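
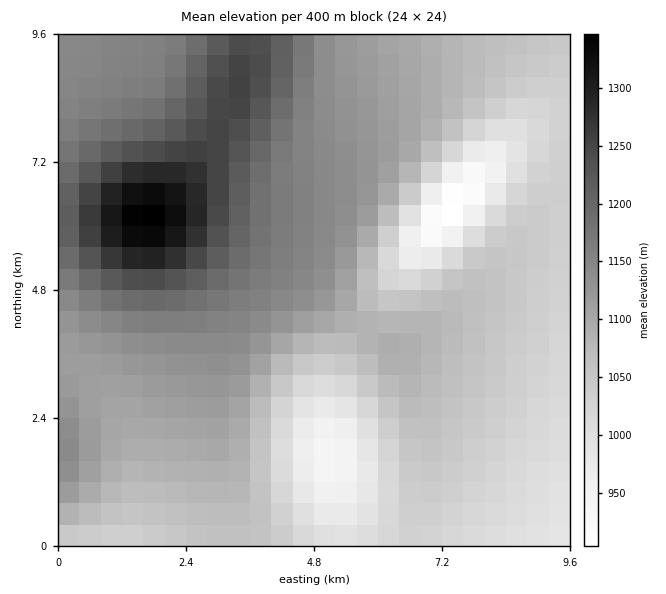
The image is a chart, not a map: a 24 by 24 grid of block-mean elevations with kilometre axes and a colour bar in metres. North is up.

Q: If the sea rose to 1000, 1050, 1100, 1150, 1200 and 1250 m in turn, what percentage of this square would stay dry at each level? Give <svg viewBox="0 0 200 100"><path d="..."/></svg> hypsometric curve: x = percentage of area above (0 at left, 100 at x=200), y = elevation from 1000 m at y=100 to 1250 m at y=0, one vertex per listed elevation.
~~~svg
<svg viewBox="0 0 200 100"><path d="M181 100l-46-20-43-20-38-20-26-20-16-20"/></svg>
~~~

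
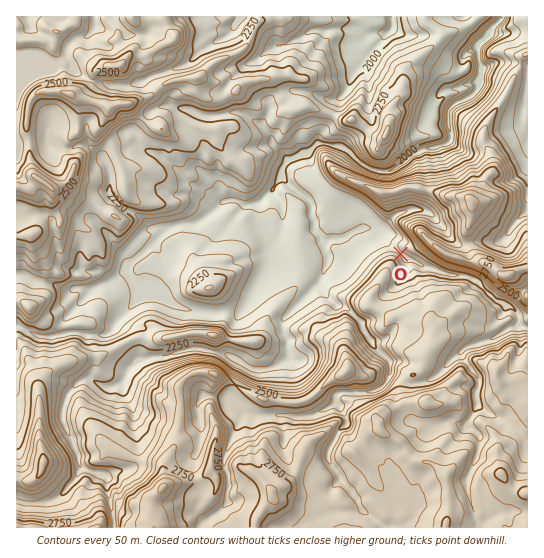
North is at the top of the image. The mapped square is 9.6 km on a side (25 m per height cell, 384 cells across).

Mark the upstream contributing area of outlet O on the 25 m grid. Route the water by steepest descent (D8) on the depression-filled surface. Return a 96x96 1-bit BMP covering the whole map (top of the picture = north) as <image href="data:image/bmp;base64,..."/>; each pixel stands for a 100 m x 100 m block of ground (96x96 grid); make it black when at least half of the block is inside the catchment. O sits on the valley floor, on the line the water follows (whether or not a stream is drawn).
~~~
<image width="96" height="96" href="data:image/bmp;base64,Qk2+BAAAAAAAAD4AAAAoAAAAYAAAAGAAAAABAAEAAAAAAIAEAAATCwAAEwsAAAIAAAAAAAAA////AAAAAAAAAAAAAAAAAAAA//8AAAAAAAAAAAAAf/8AAAAAAAAAAAAAf/8AAAAAAAAAAAAAf/8AAAAAAAAAAAAAf/8AAAAAAAAAAAAAf/8AAAAAAAAAAAAAf/8AAAAAAAAAAAAAf/gAAAAAAAAAAAAAf/AAAAAAAAAAAAAAf+AAAAAAAAAAAAAA/+AAAAAAAAAAAAAB/8AAAAAAAAAAAAAf/8AAAAAAAAAAAAA//8AAAAAAAAAAAAB//8AAAAAAAAAAAAB///AAAAAAAAAAAAH///gAAAAAAAAAAAf///4AAAAAAAAAAA////8AAAAAAAAAAA////8AAAAAAAAAAA////8AAAAAAAAAAAf///8AAAAAAAAAAAH///8AAAAAAAAAAAB///wAAAAAAAAAAAD///gAAAAAAAAAAAD//+AAAAAAAAAAAAD//+AAAAAAAAAAAAB///gAAAAAAAAAAAA///4AAAAAAAAAAAAP//4AAAAAAAAAAAAP//4AAAAAAAAAAAAP//8AAAAAAAAAAAAH//8AAAAAAAAAAAAD//8AAAAAAAAAAAAD//8AAAAAAAAAAAAD//8AAAAAAAAAAAAD//8AAAAAAAAAAAAD//8AAAAAAAAAAAAD//8AAAAAAAAAAAIH//8AAAAAAAAAAAf///8AAAAAAAAAAB////8AAAAAAAAAAD////8AAAAAAAAAAD////8AAAAAAAAAAB////4AAAAAAAAAAA////4AAAAAAAAAAA////wAAAAAAAAAAAf//+AAAAAAAAAAAAP//8AAAAAAAAAAAAP//wAAAAAAAAAAAAH/4AAAAAAAAAAAAAD/gAAAAAAAAAAAAAB+AAAAAAAAAAAAAAAMAAAAAAAAAAAAAAAAAAAAAAAAAAAAAAAAAAAAAAAAAAAAAAAAAAAAAAAAAAAAAAAAAAAAAAAAAAAAAAAAAAAAAAAAAAAAAAAAAAAAAAAAAAAAAAAAAAAAAAAAAAAAAAAAAAAAAAAAAAAAAAAAAAAAAAAAAAAAAAAAAAAAAAAAAAAAAAAAAAAAAAAAAAAAAAAAAAAAAAAAAAAAAAAAAAAAAAAAAAAAAAAAAAAAAAAAAAAAAAAAAAAAAAAAAAAAAAAAAAAAAAAAAAAAAAAAAAAAAAAAAAAAAAAAAAAAAAAAAAAAAAAAAAAAAAAAAAAAAAAAAAAAAAAAAAAAAAAAAAAAAAAAAAAAAAAAAAAAAAAAAAAAAAAAAAAAAAAAAAAAAAAAAAAAAAAAAAAAAAAAAAAAAAAAAAAAAAAAAAAAAAAAAAAAAAAAAAAAAAAAAAAAAAAAAAAAAAAAAAAAAAAAAAAAAAAAAAAAAAAAAAAAAAAAAAAAAAAAAAAAAAAAAAAAAAAAAAAAAAAAAAAAAAAAAAAAAAAAAAAAAAAAAAAAAAAAAAAAAAAAAAAAAAAAAAAAAAAAAAAAAAAAAAAAAAAAAAAAAAAAAAAAAAAAAAAAAAAAAAAAAAAAAAAAAAAAAAAAAAAAAAAAAAAAAAAAAAAAAAAAAAAAAAAAAAAAAAA="/>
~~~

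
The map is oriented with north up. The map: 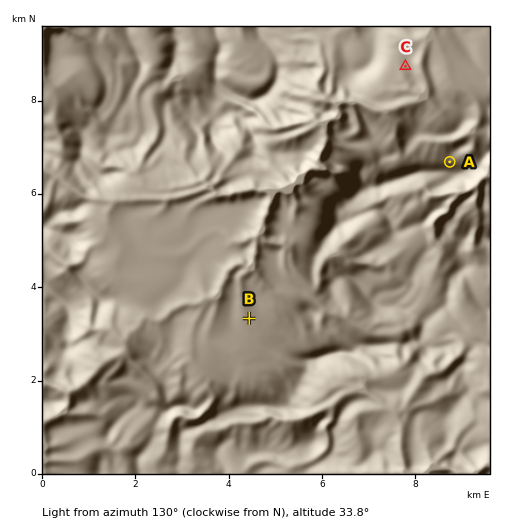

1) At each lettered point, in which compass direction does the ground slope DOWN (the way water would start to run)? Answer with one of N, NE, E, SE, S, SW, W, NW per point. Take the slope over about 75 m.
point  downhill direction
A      N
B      W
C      SW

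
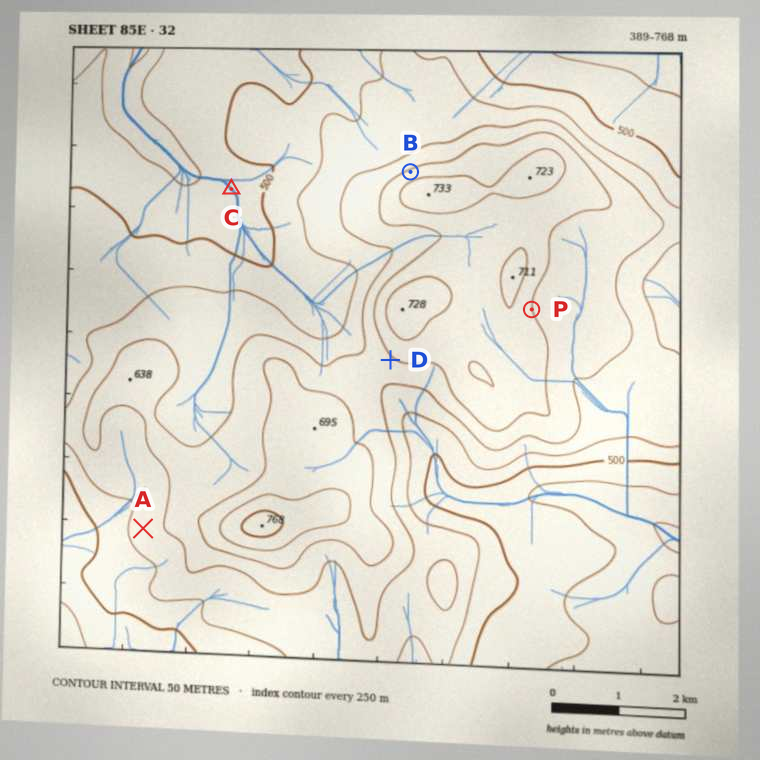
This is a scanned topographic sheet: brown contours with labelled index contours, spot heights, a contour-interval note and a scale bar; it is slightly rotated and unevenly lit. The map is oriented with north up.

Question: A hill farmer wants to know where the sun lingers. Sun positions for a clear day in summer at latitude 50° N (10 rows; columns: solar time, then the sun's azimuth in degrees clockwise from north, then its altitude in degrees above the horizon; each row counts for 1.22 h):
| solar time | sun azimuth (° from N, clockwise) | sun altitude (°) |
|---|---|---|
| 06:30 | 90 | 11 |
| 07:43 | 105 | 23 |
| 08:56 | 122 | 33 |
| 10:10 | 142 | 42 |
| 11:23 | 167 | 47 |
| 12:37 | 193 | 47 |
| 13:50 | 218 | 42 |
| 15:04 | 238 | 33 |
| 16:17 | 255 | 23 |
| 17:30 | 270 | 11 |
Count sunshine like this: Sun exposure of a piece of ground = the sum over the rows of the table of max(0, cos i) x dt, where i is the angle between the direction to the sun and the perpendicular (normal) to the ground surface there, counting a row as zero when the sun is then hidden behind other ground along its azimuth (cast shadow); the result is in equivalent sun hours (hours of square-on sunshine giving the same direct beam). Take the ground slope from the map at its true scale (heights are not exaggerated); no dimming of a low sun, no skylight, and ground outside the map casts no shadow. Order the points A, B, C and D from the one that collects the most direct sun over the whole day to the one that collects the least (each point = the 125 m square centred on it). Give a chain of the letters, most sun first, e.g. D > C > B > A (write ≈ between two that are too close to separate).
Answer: D > C ≈ A > B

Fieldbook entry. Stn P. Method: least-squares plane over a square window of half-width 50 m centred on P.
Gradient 11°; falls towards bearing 80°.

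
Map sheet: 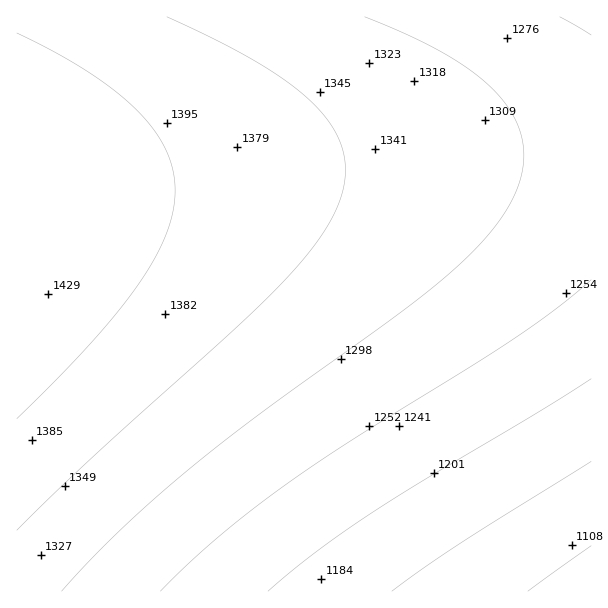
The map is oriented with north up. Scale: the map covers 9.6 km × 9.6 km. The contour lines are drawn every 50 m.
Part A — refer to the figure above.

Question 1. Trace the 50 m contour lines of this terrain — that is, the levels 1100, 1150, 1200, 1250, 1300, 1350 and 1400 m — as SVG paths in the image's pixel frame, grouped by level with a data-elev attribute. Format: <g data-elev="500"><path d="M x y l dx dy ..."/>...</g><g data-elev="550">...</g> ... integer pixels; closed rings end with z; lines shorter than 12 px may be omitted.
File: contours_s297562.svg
<g data-elev="1100"><path d="M528 591l63-45"/></g><g data-elev="1150"><path d="M392 591l68-48 131-82"/></g><g data-elev="1200"><path d="M268 591l47-39 56-39 220-134"/></g><g data-elev="1250"><path d="M160 591l55-51 66-52 70-48 164-102 42-30 34-28"/><path d="M591 35l-31-18"/></g><g data-elev="1300"><path d="M62 591l28-31 32-31 72-64 72-56 137-98 45-36 38-38 14-18 11-18 11-27 2-25-6-24-15-24-22-23-30-21-37-19-49-21"/></g><g data-elev="1350"><path d="M17 530l69-67 146-131 48-47 23-25 18-24 13-21 8-21 3-24-3-23-10-21-17-21-25-21-31-21-41-22-51-24"/></g><g data-elev="1400"><path d="M17 419l73-75 27-32 22-28 16-26 11-24 7-22 2-21-2-21-8-21-12-20-17-19-22-20-28-19-33-20-36-18"/></g>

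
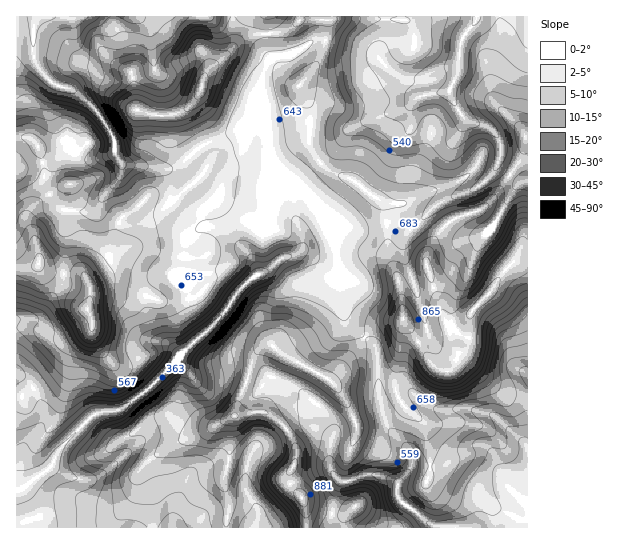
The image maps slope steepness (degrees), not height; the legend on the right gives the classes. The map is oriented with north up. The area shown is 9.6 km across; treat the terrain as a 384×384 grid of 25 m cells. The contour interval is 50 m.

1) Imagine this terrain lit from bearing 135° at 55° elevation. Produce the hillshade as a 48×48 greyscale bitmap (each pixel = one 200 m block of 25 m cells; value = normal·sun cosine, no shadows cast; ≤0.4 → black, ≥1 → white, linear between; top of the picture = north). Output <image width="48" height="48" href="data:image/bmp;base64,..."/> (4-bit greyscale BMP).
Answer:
<image width="48" height="48" href="data:image/bmp;base64,Qk32BAAAAAAAAHYAAAAoAAAAMAAAADAAAAABAAQAAAAAAIAEAAATCwAAEwsAABAAAAAAAAAAAAAAABEREQAiIiIAMzMzAERERABVVVUAZmZmAHd3dwCIiIgAmZmZAKqqqgC7u7sAzMzMAN3d3QDu7u4A////AKqqmZmby7zKqprdupZ9277uyYvt3cu7upqqmZmau8zLqprMuYaN25zuyZu93dy7u5mZmZiJq8zLu6vMuGat2masu6m93cu7uqmIiId4q8zLqqzchnmquWNIvIjN3cy7uruYiZhmm8zMqZzbZGu6q8qJ3Yas3ty7u7y5iaumaczMupvccijczM7t3sibze3MzLzbdnrLdpvMy6rclSS9263u3uuszN3czLvdlDWcuIm8zMzduFWc25ztzNu8zM3czcvO2DJHq5iaq83u2oiby4rdzMvN3d3czdy87YMRJ6mZh5zv67q7y5rNy7vMzMzM3MzL3tpjAFiZdUa93Mu7u6vMu7u8u8zMzcy7zv7dgAOIdTJqqru7u7zMurvN3d3Mzbu6ve3O/BA3ZlNaqru7qs3cu7vM3u7czJqpvNzN/+MFdmZay7u7q83cq7qb3v/su5mZvMu97/5CVnh5zLu7qrzcq6iK3v/tzKmZvMzMzf/VI2iIvLu6mJvMmqeJrO/t3aqZqr3sy87sMBWHm7u6mHm7iamJms7u3amZh67+3M3uwgBXeau7uYiriLuZms3u3ZmZdZ7u3d3e/SAFZ4qqqpiZeMypqs3v7amXZ63e3d3d/+EBZmiZqqmHVrupmc7/7runV6zd3Mzc3/wAN2eJqqmGNJqYl43v/7u6dpzdzLu7vf+QBXiZqqqXRYqYljje77vMl4vNzLqrq9/3AmiaqqqYZ5qaqTKd7rvMqJq8zMu7ur7+lDaKqqqoaJmrqmBK3ZrMmIq7zMy7u7ze63VoqqqpeIerq5EXvHiqh3qrzMzLqrzN3tqHmqqZmHWLuqQCimiph4maq8y7qrzMve3JmqqYmoRqy7gQSHiqmIiaqru7urvLu8zKqqqZm6dZzdxwFYiaqZiJu7vLu7u7u7u6qqqqq8p2rN7DApmruql4q7u8u7u7u7u6qrqqu8ynZ6zZIXm8zMuGeru7y7u7u7u6q7qqurzLhkW8YmiavN22V5uqvLu7u7u6qqqqqZq7y5RapmeYirzIRXmZq7u7u7u6qqqqmZmZm9tnzIiZeJmqdompmru7u7u6qZmqmZmYd623rJq6qrupiaq7qbu7u7uruoiaqHiZhWvIeqq7us3JarvMuqu7u6qry5iZqXeaple5Z6qqqqu4a8zN3Lu7u6mrzKiJqpibuFWIZniImYikbNze7ty7uqqrzduZmqibuoeHdmZ3Z2hSfMvN7+3Luqqrzd3LuqiKqpiZiHd1RXciWZdoz/7Luqq7zNzMy7l4moiZiIh2ZmUyNWUyfu7cupm8zLu7vMuqmHiJmIiJqXdkV3ZBK+7suoiszMu7u8zMt2eJmZiZqph2iph0J97tupd6zMy7u8zMyWeaqaqYiZh2eZdmVq3uy6l4zdy7u83dyniaqrqHh3iHZ4YiZ3ne3Luord3Lqrzd23iaqrqHhleIeIcwFWac3MzLre3cuqvN3Ieau7qHdkWJiIhiA0aKqqvdze7cu7vM3aeKu7uYd0N5h4h1IjaJmHjNze7ty7zM3ciKqw=="/>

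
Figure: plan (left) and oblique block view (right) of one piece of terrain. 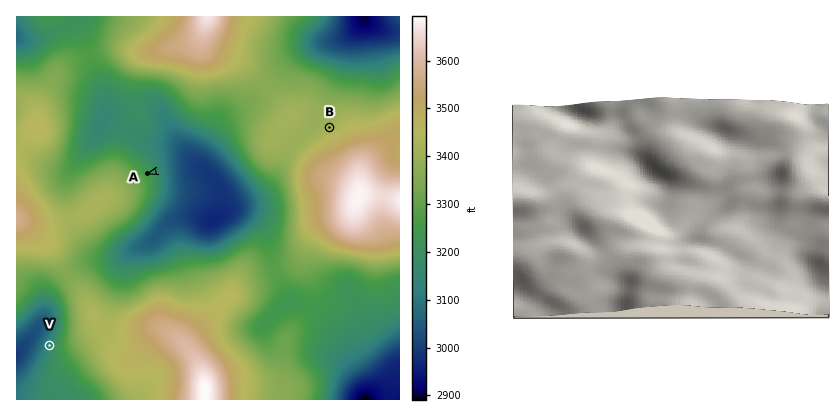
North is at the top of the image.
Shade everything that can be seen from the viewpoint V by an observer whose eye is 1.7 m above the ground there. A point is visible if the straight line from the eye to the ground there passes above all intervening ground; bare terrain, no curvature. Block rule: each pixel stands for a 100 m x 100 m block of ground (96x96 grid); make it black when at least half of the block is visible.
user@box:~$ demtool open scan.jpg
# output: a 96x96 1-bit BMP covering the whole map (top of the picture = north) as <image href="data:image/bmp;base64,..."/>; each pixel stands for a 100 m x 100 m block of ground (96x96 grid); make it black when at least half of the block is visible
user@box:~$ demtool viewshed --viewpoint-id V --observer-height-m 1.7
<image width="96" height="96" href="data:image/bmp;base64,Qk2+BAAAAAAAAD4AAAAoAAAAYAAAAGAAAAABAAEAAAAAAIAEAAATCwAAEwsAAAIAAAAAAAAA////AAAAAAAAAAAAAAAAAAAAAACAAAAAAAAAAAAAAADgAAAAAAAAAAAAAADwAAAAAAAAAAAAAAD4AAAAAAAAAAAAAAD8AAAAAAAAAAAAAAD8AAAAAAAAAAAAAAD8AAAAAAAAAAAAAAD+AAAAAAAAAAAAAAD+AAAAAAAAAAAAAAD/AAAAAAAAAAAAAAD/gAAAAAAAAAAAAAD/wAAAAAAAAAAAAAD/8AAAAAAAAAAAAAD/+AAAAAAAAAAAAAD//AAAAAAAAAAAAAD//AAAAAAAAAAAAAD//gAAAAAAAAAAAAD//gAAAAAAAAAAAAD//gAAAAAAAAAAAAD//wAAAAAAAAAAAAD//gAAAAAAAAAAAAD//gAAAAAAAAAAAAD//gAAAAAAAAAAAAD//gAAAAAAAAAAAAD//AAAAAAAAAAAAAD//AAAAAAAAAAAAAD/+AAAAAAAAAAAAAB/+AAAAAAAAAAAAAB/8AAAAAAAAAAAAAB/4AAAAAAAAAAAAAB/4AAAAAAAAAAAAAD/4AAAAAAAAAAAAAD/4AAAAAAAAAAAAAD/8AAAAAAAAAAAAAD/8AAAAAAAAAAAAAD/4AAAAAAAAAAAAAD+AAAAAAAAAAAAAAD4AAAAAAAAAAAAAADwAAAAAAAAAAAAAADwAAAAAAAAAAAAAADwAAAAAAAAAAAAAADwAAAAAAAAAAAAAADAAAAAAAAAAAAAAAAAAAAAAAAAAAAAAAAAAAAAAAAAAAAAAAAAAAAAAAAAAAAAAAAAAAAAAAAAAAAAAAAAAAAAAAAAAAAAAAAAAAAAAAAAAAAAAAAAAAAAAAAAAAAAAAAAAAAAAAAAAAAAAAAAAAAAAAAAAAAAAAAAAAAAAAAAAAAAAAAAAAAAAAAAAAAAAAAAAAAAAAAAAAAAAAAAAAAAAAAAAAAAAAAAAAAAAAAAAAAAAAAAAAAAAAAAAAAAAAAAAAAAAAAAAAAAAAAAAAAAAAAAAAAAAAAAAAAAAAAAAAAAAAAAAAAAAAAAAAAAAAAAAAAAAAAAAAAAAAAAAAAAAAAAAAAAAAAAAAAAAAAAAAAAAAAAAAAAAAAAAAAAAAAAAAAAAAAAAAAAAAAAAAAAAAAAAAAAAAAAAAAAAAAAAAAAAAAAAAAAAAAAAAAAAAAAAAAAAAAAAAAAAAAAAAAAAAAAAAAAAAAAAAAAAAAAAAAAAAAAAAAAAAAAAAAAAAAAAAAAAAAAAAAAAAAAAAAAAAAAAAAAAAAAAAAAAAAAAAAAAAAAAAAAAAAAAAAAAAAAAAAAAAAAAAAAAAAAAAAAAAAAAAAAAAAAAAAAAAAAAAAAAAAAAAAAAAAAAAAAAAAAAAAAAAAAAAAAAAAAAAAAAAAAAAAAAAAAAAAAAAAAAAAAAAAAAAAAAAAAAAAAAAAAAAAAAAAAAAAAAAAAAAAAAAAAAAAAAAAAAAAAAAAAAAAAAAAAAAAAAAAAAAAAAAAAAAAAAAAAAAAAAAAAAAAAAAAAAAAAAAAAAAAAAAAAAAAAAAAAAAAAAAAAAAAAAAAAAAAAAAAAAAAAAAA="/>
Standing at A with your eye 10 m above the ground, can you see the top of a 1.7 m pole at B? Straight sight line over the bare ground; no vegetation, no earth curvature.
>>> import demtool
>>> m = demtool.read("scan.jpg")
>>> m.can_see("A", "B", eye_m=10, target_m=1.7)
False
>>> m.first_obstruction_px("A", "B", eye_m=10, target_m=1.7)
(254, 146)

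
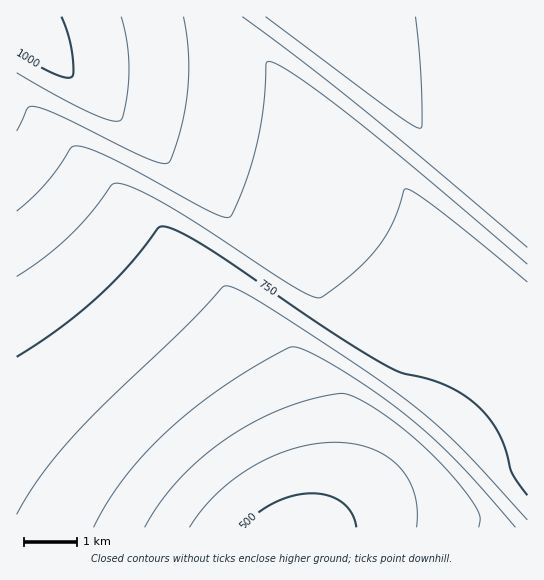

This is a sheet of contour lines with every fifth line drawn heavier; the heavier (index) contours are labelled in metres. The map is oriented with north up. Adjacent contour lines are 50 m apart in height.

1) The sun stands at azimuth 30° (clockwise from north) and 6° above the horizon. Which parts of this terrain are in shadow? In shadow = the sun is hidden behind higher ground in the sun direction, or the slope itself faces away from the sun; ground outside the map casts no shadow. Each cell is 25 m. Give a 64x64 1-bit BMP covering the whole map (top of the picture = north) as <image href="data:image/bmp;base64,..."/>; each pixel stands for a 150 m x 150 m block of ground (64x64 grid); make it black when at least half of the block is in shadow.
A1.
<image width="64" height="64" href="data:image/bmp;base64,Qk0+AgAAAAAAAD4AAAAoAAAAQAAAAEAAAAABAAEAAAAAAAACAAATCwAAEwsAAAIAAAAAAAAA////AAAAAAAAAAAAAAAH/wAAAAAAAB//AAAAAAAA//8AAAAAAAP//wAAAAAAD//+AAAAAAA///wAAAAAAH//+AAAAAAA///wAAAAAAH//+AAAAAAA///wAAAAAAD//+AAAAAAAf//wAAAAAAB//+AAAAAAAP//wAAAAAAB//+AAAAAAAH//wAAAAAAA//8AAAAAAAD//gAAAAAAAf/8AAAAAAAB//gAAAAAAAP/8AAAAAAAB//gAAAAAAAP/8AAAAAAAB//gAAAAAAAH/4AAAAAAAA//AAAAAAAAH/4AAAAAAAA//AAAAAAAAH/4AAAQAAAA//AAAD4AAAH/wAAAfwAAA/+AAAD/AAAH/wAAAf8AAB/+AAAD/wAAP/wAAAf/AAB/+AAAD/8AAP/wAAAf/wAB/+AAAD/+AAP/gAAAf/wAB/8AAAD/+AAP/gAAAf/wAB/8AAAD/8AAP/gAAAf/gAB/8AAAD/8AAP/gAAAf/gAB/8AAAH/8AAP/gAAA//gAB/4AAAH/8AAP/AAAA//gAB/4AAAH/8AAP/AAAA//AAB/4AAAH/4AAP/AAAA//AAA/4AAAH/4AAD+AAAA//AAAPwAAAH/4AAA+AAAA//AAADwAAAH/4AAAOAAAAf+AAAAwAAAD/wAAAAAAAAP+AAAAAAAAA/wAAAAAAAAH+AAAAAAAAAfwAAAAA=="/>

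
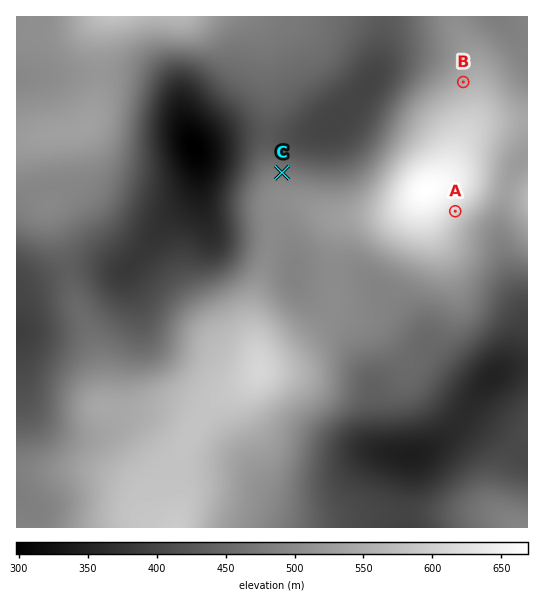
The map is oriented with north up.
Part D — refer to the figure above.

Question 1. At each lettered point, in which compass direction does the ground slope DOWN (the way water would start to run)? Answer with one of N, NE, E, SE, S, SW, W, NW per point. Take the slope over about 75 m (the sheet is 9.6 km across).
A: SE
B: NW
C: N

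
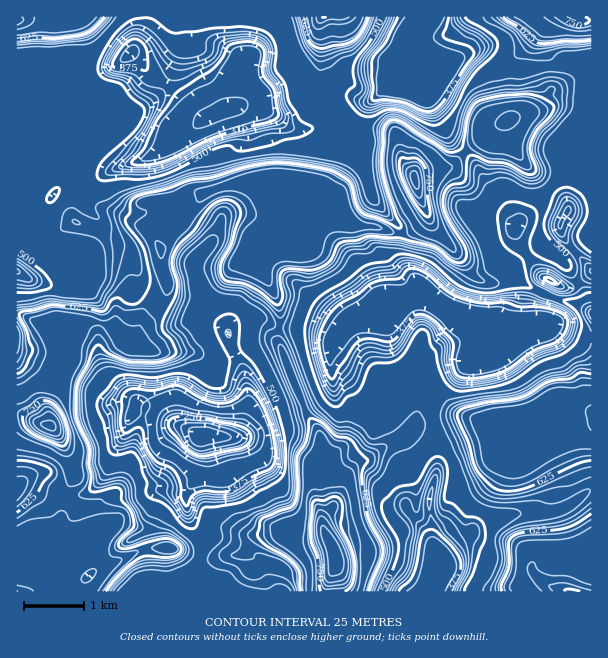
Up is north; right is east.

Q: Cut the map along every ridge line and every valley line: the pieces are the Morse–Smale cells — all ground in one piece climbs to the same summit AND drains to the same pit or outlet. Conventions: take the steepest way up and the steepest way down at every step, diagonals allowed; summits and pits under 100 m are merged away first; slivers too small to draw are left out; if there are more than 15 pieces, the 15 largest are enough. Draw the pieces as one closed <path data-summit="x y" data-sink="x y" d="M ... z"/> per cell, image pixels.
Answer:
<path data-summit="50 426" data-sink="203 437" d="M264 180l-33 4-19 6-8 3-12 13-6 4-15-6-7 2-10 15-4 12 12 16 0 17 6 13 0 11-10 16-18 17-9 20-5-1-10-12-17-8-13 0-20 12-7 2-15-12-23-10-5 1 0 99 34 12 11 12 9 18 4 15 0 6-2 5-16 12 0 12 5 10-9 17 0 16-19 4-17 8 1 31 169 0 2-2 2-12 9-20 3-21-14-21-2-19 4-11 14-15 1-16-3-18 32 1 8-12 6-18 0-13-4-23-12-22-3-21 8-7 12-3 14 0 9 6 8 1 0-17-3-10-15-29-14-13 7-7 14-8 19-2 4-4 3-9-7-23-17-15z"/><path data-summit="335 555" data-sink="203 437" d="M263 319l-14 0-12 3-8 7 3 21 12 22 4 23 0 13-6 18-8 12-32-1 3 18-1 16-14 15-4 11 2 19 14 21-3 21-9 20-2 14 150-1-2-15 0-21-14-30 0-4 10-14 0-3-8-19-4-48-16-29-26-64 2-17-8-2z"/><path data-summit="17 20" data-sink="222 110" d="M146 16l-60 0-8 6-34 0-6-3-22 1 0 163 10 1 11-5-5 4-4 18 0 9 4 7 14-13 17-20 12-3 15-9 12 2 44-16 43-26 15-13-33-31-16-9-23-26 13-27z"/><path data-summit="335 555" data-sink="474 363" d="M426 292l-9 8-19 4-11 8-16 1-18 7-17 20-24-10-30-4-4 3 0 15 12 31 14 33 16 29 4 48 9 20 11-19 5-15 10-9 7-2 18-14 15-6 18-18 16-5-1-12 2-13 9-12 12-6 10-8 26-10 13-9-6-1-8-8-13-20-4-4-20 2-6-3z"/><path data-summit="50 426" data-sink="222 110" d="M255 106l-30 2-21 10-15 14-31 20-65 26-7 11-1 15 13 15 0 11 10 4 9 0 14-10 7 0 11 8 5-11 13-17 19 6 6-4 12-13 8-3 19-6 33-4 7 9 17 15 6 22 2-1 0-4 6-12 10-7 5 0 9 3 13-1 5 11 12 9 24 4 15 6 5-1-2-8-25-27-9-28-18-17-1-15-19-10-38-1-13-12z"/><path data-summit="414 179" data-sink="474 363" d="M465 152l-16 16-20 1-14 5 1 14 11 24 0 6-14 12-13 4-2 23 5 9 13 16 31 31 6 3 20-2 5 4 12 20 8 8 5 0 26-16 3-9-2-19 5-12-16-10-17 1 4-3 4-9 16-15-10-20 1-10-12-20-12-12-17-27z"/><path data-summit="591 414" data-sink="432 579" d="M459 415l-24 1-2 3 5 31 0 20-10 36 4 12 0 22 6 18 44-34 30-10 42-2 19-8 19-15-1-71-28 3-17 12-19 7-12-10z"/><path data-summit="324 17" data-sink="222 110" d="M321 16l-174 0-2 10-13 27 23 26 16 9 27 27 6 3 27-12 24 0 20 9 18 13 33 0 18 10 15 1-3-7 2-9-5-2-14-13-9-4-16 2-9-4-7-7-2-12-10-18 2-26 6-5 18-4z"/><path data-summit="335 555" data-sink="432 579" d="M432 418l-15 4-18 18-15 6-18 14-7 2-10 9-7 21-10 15-7 8-3 10 14 30 0 21 3 16 88-1 11-24 0-12-6-15 0-22-4-12 10-36-2-36-2-14z"/><path data-summit="50 426" data-sink="474 363" d="M317 202l-5 0-10 7-6 12-1 9-7 10-19 2-14 8-7 7 14 13 15 29 3 10 1 17 31 4 24 10 17-20 18-7 16-1 11-8 19-4 9-7-18-21-10-15 1-23-19-6-24-4-12-9-5-11-13 1z"/><path data-summit="591 414" data-sink="474 363" d="M558 326l-9 0-6 4-19 2-15 10-18 14-14 6-6 0-28 18-9 12-2 13 1 12 19-2 16 1 47 14 12 10 19-7 17-12 28-3 1-80z"/><path data-summit="572 591" data-sink="432 579" d="M591 490l-18 14-19 8-42 2-33 12-41 32-2 15-9 18 164 1z"/><path data-summit="50 426" data-sink="17 272" d="M138 224l-7 0-14 10-19-4-6 13-16 23 4 6 0 9-6 5-29-2-15-4-13-8-1 42 28 10 15 12 4 0 23-14 13 0 12 4 15 16 5 1 9-20 18-17 10-16 0-11-6-13 0-17-10-13z"/><path data-summit="50 426" data-sink="474 363" d="M591 60l-7 2-33 5 1 23-6 11-9 8-22 7-21 11-28 25 10 13 8 15 21 24 13 22 3-4 7-4 12 2 2-7 0-10-6-21-8-16 11 6 47 2-2-9-14-12-2-15 7-8 7-4 2-7 0-8 8-21z"/><path data-summit="324 17" data-sink="401 63" d="M423 16l-100 0-11 14-21 6-5 6 0 23 10 18 2 12 7 7 9 4 22 0 17 15 6 1 7-15 28-29 15-28 3-21z"/>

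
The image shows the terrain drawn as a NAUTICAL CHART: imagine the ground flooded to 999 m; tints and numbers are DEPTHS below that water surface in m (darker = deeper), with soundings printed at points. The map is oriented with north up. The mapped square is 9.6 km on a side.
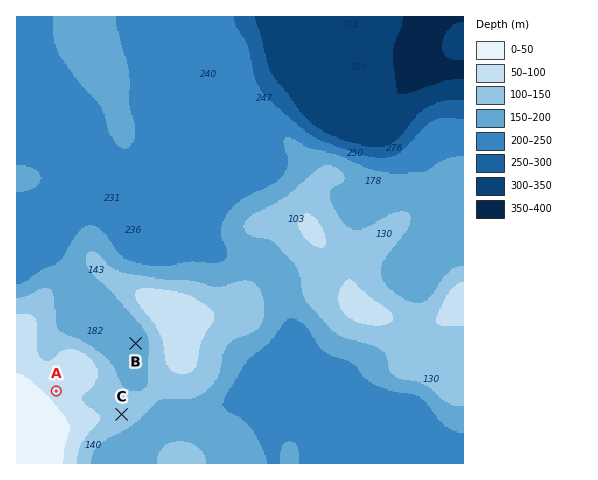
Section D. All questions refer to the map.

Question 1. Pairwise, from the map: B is below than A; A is above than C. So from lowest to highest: B C A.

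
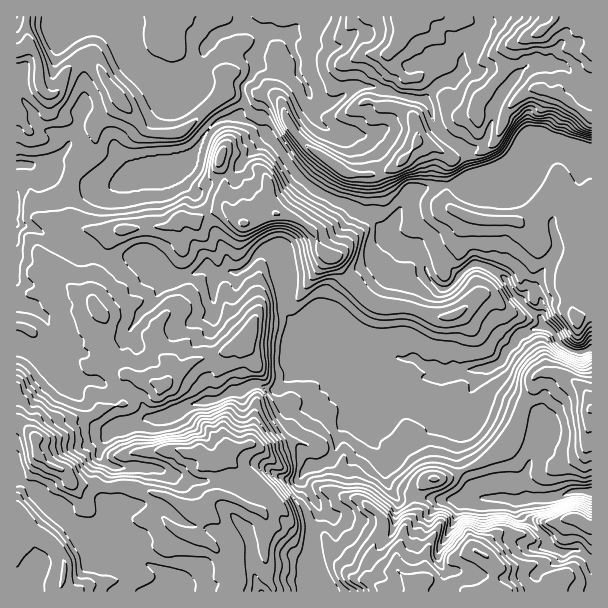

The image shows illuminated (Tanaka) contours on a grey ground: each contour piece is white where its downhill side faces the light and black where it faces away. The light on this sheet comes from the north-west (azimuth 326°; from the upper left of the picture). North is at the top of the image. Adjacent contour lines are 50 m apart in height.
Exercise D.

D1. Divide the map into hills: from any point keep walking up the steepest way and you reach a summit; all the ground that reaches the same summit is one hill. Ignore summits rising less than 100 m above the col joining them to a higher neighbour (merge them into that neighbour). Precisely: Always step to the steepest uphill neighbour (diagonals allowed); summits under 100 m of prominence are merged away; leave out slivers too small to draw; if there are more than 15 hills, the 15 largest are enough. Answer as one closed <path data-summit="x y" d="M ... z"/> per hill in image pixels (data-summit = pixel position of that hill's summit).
<path data-summit="36 438" d="M536 136l-7 4-6 13-10 9-31 12-17 10-36 3-15 3-6 4-8 16-16 21 6 11-8 12-11 10-12 4-12 9-10 10-6 10 0 35 7 10 20 12-5 6-11 0-22-6-17-8-8-7-1-16-10-12-1-33-7-20-7-6-9 1-12 13-11 6-9-1-12 5-9-10-36 17-9 0-6-7-4-12-8-6-42 0-12-6-28-8-26-15-19-5-1 253 37 28 45 51 31-2 29 16 4 3-3 19 164 0 1-2-6-7-11 1 0-20 5-15 0-21 8-18-19-30 0-4 8-8 9-2 14-8 6-24 5-9 11-9 28 36 4 9 0 21 4 5 14 3 15 8 13 0 11 2 19 0 8-2 9 0-19-40-2-17 6-37 16-27 0-6 18-7 23-30 21-9 9 5 8 12 11 8 14 2 8-4 0-189-11-1-11-12-6-2-15-2-6-4z"/><path data-summit="243 224" d="M239 116l-14 2-13 8-20 28-84 33-16-1-29-16-19 5-14-9 1 5-3 9-12 12 0 32 20 5 26 15 24 6 16 8 42 0 8 6 4 12 6 7 9 0 36-17 9 10 12-5 9 1 11-6 12-13 9-1 7 6 7 20 1 33 10 12 1 16 8 7 17 8 22 6 11 0 5-6-20-12-7-10 0-35 6-10 10-10 12-9 16-8 7-6 8-14-11-15-10-8-57-29-17-15-17-26-14-15z"/><path data-summit="540 32" d="M591 16l-346 0-1 5 5 7 6 2 7 9-8 18 2 8 16 5 25 2 11 18 2 8 8 6 14-1 25-17 17 0 25 10 26 4 7 10 6 19 11 11 17 12 6 25 2 1 39-16 10-9 6-13 7-4 7 2 6 4 15 2 6 2 11 12 11 0z"/><path data-summit="26 47" d="M243 16l-226 0-1 148 16 2 12 9 19-5 29 16 16 1 84-33 20-28 9-6 16-4 5-6 0-24 10-9 4-9-2-11 8-15-3-9-13-9z"/><path data-summit="485 555" d="M356 416l-13 9-5 9-6 24-14 8-9 2-8 8 0 4 19 30-8 18 0 21-5 15 1 20 10-1 6 9 268-1 0-30-14-11-15 3-11-5-5-5-3-7-21-21-2-15-23-2-28 0-8 2-19 0-11-2-13 0-15-8-14-3-4-5 0-21-16-26-12-12z"/><path data-summit="402 161" d="M261 66l-5 0-4 11-10 9 2 19-6 11 26 16 14 15 17 26 17 15 57 29 14 13 11-11 16-27 28-6 23 0 11-7-6-27-17-12-11-11-6-19-7-10-26-4-25-10-17 0-25 17-14 1-8-6-2-8-11-18-25-2z"/><path data-summit="591 410" d="M543 325l-22 9-23 30-10 4-6 0-6 15-10 16-4 17-4 37 17 39 5 6 44 2 10-2 21 0 17-6 20-1 0-141-17 2-8-3-8-7-5-9z"/><path data-summit="65 570" d="M17 478l0 114 141-1 4-7 0-11-4-3-29-16-31 2-45-51z"/><path data-summit="585 524" d="M591 492l-19 0-17 6-30 1-3 2 0 9 1 5 21 21 3 7 5 5 11 5 15-3 13 10z"/>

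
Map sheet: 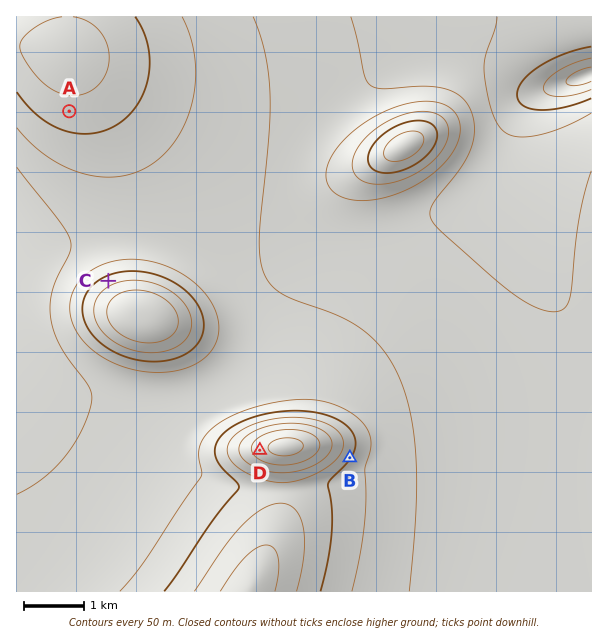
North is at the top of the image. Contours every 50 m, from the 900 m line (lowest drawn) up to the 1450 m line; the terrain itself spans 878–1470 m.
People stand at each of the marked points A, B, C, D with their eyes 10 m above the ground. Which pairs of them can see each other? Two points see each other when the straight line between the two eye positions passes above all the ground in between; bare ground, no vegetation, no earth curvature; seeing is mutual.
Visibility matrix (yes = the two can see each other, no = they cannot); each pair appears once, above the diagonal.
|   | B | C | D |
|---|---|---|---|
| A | no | yes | yes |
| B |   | no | no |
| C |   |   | no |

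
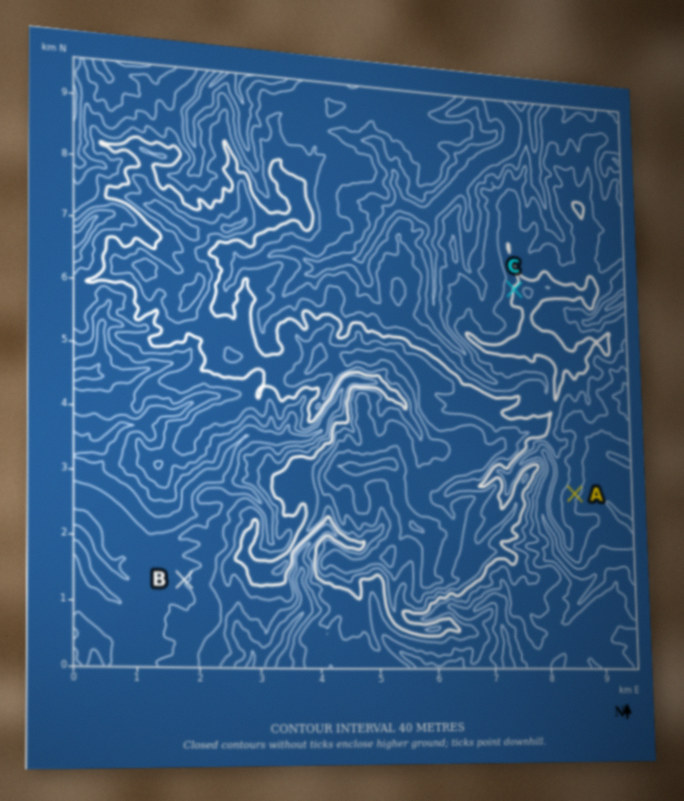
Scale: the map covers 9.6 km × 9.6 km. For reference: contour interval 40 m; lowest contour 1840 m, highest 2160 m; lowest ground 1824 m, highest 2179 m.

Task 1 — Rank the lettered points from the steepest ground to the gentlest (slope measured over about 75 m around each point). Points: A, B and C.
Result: C A B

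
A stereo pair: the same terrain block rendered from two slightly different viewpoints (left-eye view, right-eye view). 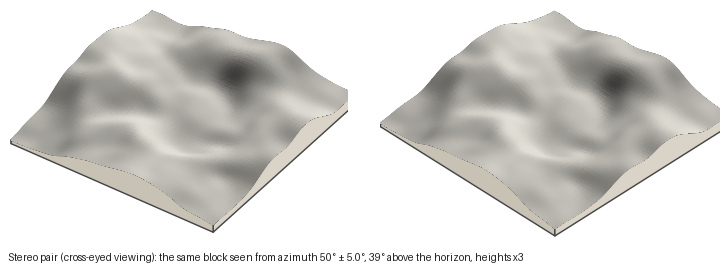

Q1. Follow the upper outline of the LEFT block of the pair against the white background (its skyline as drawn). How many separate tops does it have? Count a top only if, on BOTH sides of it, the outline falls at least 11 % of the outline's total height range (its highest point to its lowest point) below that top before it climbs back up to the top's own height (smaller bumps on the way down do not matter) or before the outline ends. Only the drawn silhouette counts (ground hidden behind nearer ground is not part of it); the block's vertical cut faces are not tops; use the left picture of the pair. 1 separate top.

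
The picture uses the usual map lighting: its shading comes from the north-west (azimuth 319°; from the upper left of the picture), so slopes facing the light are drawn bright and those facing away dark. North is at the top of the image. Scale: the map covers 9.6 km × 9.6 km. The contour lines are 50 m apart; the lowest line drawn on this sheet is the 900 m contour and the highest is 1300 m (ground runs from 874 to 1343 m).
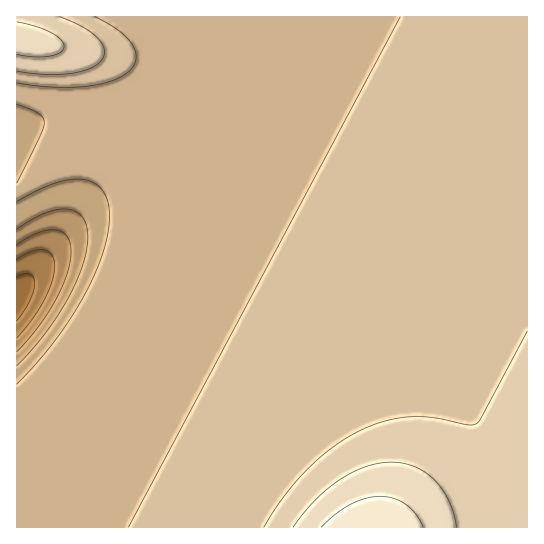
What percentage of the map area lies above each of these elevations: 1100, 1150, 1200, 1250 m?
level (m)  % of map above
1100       95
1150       54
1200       12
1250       3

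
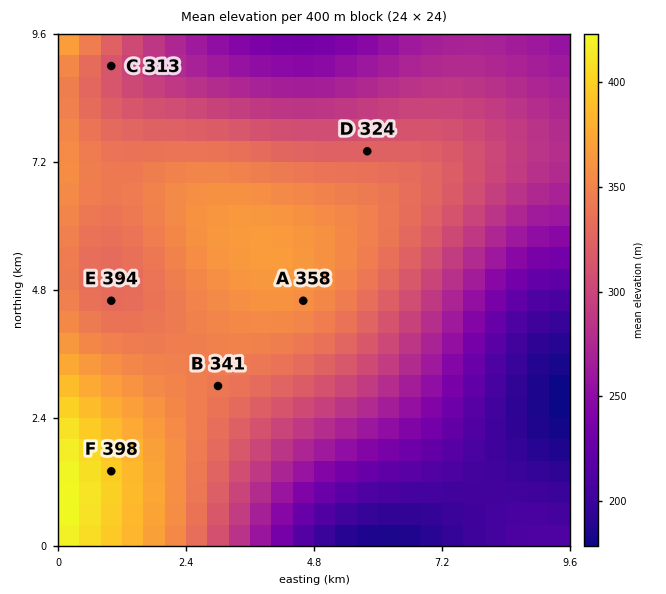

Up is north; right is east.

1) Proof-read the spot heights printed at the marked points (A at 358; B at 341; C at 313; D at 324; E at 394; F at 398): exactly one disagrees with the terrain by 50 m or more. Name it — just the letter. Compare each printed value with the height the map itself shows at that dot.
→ E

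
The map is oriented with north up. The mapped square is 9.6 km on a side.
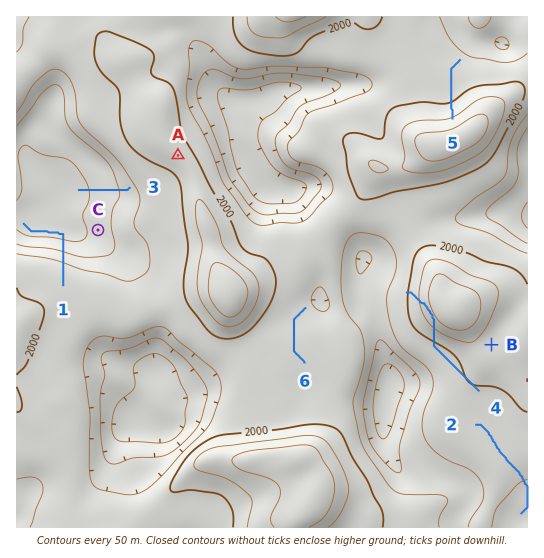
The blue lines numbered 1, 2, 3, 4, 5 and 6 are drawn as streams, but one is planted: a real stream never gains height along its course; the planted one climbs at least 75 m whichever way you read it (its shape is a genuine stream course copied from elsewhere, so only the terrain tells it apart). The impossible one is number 4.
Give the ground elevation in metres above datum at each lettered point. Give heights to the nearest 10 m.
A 2030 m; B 2030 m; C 1870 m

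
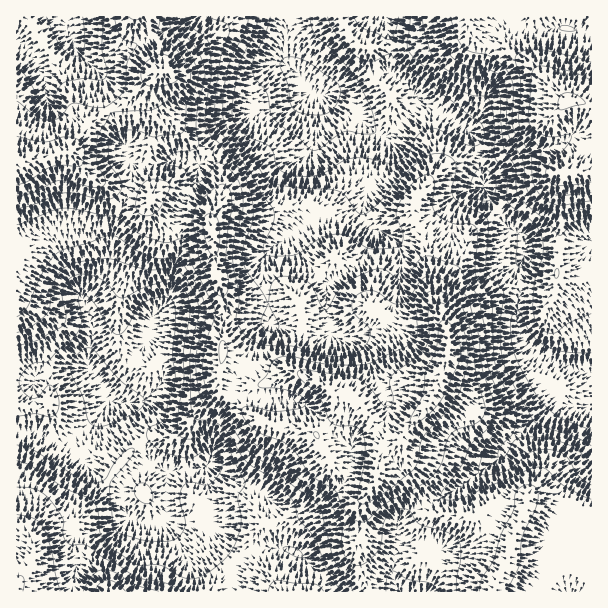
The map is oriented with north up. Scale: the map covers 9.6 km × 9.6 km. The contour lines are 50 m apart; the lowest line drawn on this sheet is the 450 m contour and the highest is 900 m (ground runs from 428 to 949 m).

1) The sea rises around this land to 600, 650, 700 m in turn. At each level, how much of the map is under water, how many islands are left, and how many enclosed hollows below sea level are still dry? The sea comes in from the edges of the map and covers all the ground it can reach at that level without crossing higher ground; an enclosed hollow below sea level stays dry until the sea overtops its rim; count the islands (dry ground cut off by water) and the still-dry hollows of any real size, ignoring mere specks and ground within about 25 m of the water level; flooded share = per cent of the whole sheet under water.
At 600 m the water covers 29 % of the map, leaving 0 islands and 0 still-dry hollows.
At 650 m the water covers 42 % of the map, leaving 0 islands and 0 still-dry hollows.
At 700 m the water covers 52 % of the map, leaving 0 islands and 0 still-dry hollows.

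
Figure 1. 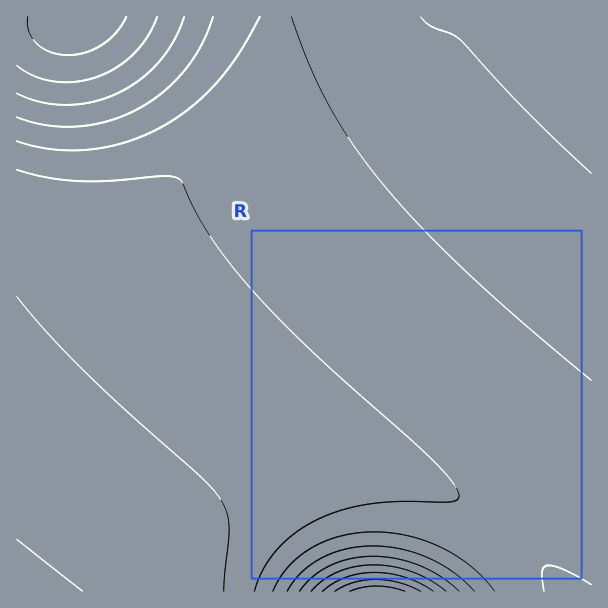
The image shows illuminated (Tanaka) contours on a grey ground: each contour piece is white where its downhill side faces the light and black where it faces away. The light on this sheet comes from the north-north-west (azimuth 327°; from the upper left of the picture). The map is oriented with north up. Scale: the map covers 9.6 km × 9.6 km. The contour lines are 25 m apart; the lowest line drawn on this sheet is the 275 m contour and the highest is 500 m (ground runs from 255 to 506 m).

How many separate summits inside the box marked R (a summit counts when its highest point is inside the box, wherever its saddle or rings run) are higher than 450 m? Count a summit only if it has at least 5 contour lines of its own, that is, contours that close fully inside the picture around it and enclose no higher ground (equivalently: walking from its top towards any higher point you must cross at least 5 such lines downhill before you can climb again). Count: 0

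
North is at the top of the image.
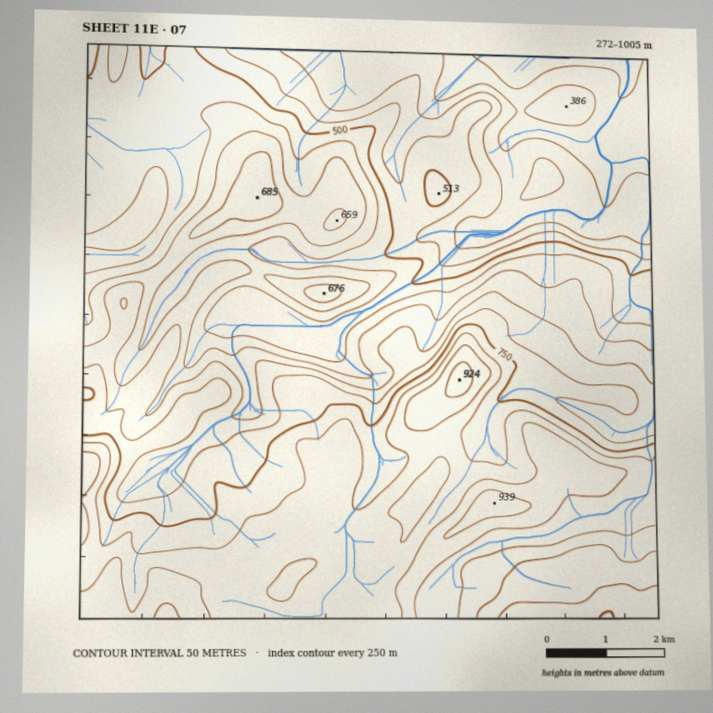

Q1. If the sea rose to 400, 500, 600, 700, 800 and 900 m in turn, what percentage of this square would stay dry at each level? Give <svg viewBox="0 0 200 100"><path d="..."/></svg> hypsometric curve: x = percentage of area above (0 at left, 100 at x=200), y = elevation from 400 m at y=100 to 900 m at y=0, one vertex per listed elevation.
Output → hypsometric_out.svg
<svg viewBox="0 0 200 100"><path d="M176 100l-19-20-43-20-36-20-25-20-45-20"/></svg>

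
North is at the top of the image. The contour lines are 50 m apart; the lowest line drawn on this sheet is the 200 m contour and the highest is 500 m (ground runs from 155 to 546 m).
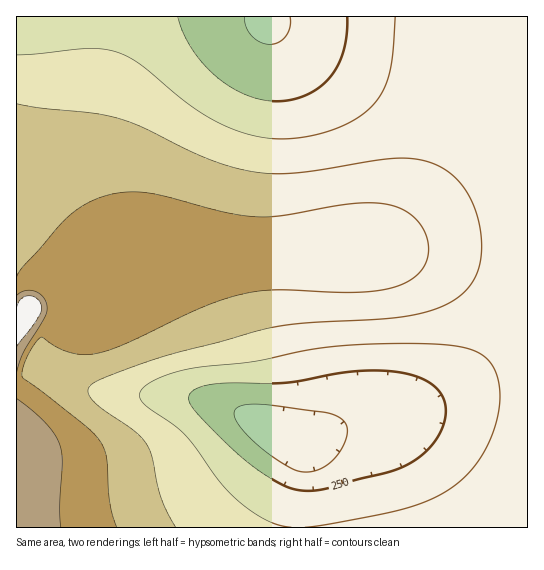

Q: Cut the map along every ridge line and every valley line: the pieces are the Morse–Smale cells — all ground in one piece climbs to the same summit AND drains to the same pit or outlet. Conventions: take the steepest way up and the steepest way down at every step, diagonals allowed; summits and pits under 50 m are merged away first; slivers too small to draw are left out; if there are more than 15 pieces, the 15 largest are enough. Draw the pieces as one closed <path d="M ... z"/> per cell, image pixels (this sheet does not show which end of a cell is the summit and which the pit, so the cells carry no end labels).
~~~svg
<path d="M527 16l-40 1 1 20 3 8 8 9-8 21-51 99-27 39-27 30-12 6-15 3-125 4-67 5-16 4-16 10-48 41-8 1-24-6-25-3-5 10-9 7 0 58 5 0 16-20 36 21 25 8 19 3 68 1 25 5 35 14 60 29-6 84 228 0z"/><path d="M486 16l-469 0-1 307 3 1 6-6 5-10 25 3 24 6 8-1 48-41 16-10 10-2 46-6 152-5 11-1 12-6 26-26 32-45 51-99 8-21-10-13z"/><path d="M37 363l-12 15-9 7 1 143 282-1 6-83-60-29-35-14-25-5-68-1-19-3-25-8z"/>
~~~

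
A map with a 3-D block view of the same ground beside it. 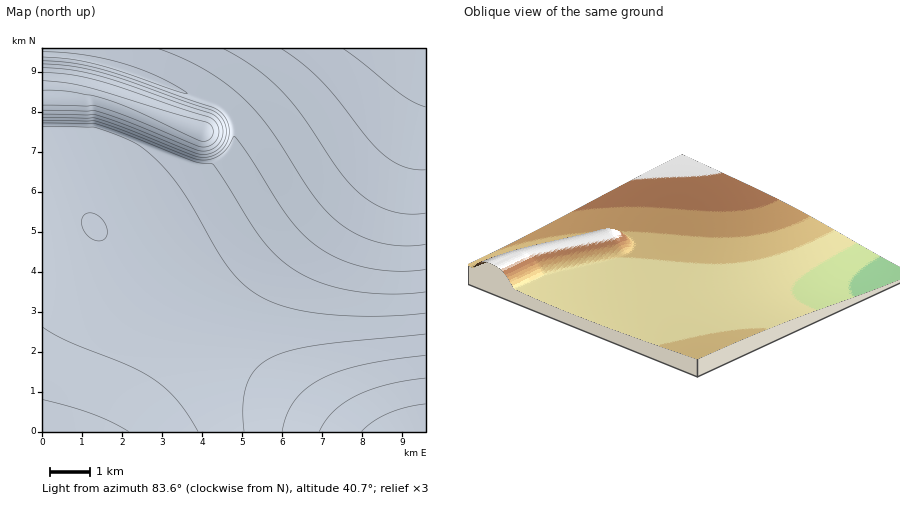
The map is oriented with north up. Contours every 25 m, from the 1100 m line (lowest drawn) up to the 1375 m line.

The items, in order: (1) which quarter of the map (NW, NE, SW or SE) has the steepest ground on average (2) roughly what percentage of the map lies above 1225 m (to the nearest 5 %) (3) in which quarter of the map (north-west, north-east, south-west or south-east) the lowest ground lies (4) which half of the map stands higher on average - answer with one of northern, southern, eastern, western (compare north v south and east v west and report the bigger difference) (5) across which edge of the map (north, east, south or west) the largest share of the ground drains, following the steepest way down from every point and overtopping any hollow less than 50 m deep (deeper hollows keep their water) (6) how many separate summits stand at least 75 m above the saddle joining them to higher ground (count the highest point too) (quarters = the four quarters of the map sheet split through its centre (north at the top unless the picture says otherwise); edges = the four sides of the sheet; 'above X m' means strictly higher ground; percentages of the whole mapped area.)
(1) The north-west quarter is the steepest part of the map.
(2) Roughly 45 % of the ground is higher than 1225 m.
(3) The lowest ground is in the south-east quarter.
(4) The northern half stands higher on average than the southern half.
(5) Drainage is mainly to the west: more ground falls towards that edge than towards any other.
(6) Counting only tops that stand 75 m proud, the map has 2 summits.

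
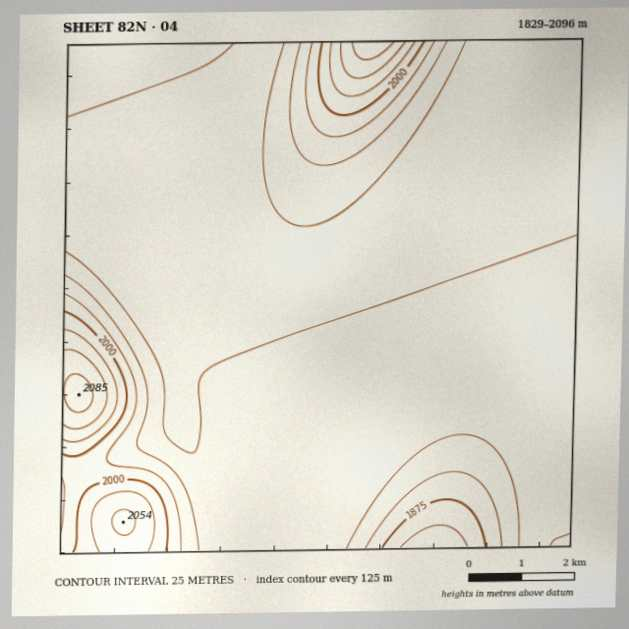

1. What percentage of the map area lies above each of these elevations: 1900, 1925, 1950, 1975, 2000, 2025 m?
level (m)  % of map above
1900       94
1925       51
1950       14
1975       11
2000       7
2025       4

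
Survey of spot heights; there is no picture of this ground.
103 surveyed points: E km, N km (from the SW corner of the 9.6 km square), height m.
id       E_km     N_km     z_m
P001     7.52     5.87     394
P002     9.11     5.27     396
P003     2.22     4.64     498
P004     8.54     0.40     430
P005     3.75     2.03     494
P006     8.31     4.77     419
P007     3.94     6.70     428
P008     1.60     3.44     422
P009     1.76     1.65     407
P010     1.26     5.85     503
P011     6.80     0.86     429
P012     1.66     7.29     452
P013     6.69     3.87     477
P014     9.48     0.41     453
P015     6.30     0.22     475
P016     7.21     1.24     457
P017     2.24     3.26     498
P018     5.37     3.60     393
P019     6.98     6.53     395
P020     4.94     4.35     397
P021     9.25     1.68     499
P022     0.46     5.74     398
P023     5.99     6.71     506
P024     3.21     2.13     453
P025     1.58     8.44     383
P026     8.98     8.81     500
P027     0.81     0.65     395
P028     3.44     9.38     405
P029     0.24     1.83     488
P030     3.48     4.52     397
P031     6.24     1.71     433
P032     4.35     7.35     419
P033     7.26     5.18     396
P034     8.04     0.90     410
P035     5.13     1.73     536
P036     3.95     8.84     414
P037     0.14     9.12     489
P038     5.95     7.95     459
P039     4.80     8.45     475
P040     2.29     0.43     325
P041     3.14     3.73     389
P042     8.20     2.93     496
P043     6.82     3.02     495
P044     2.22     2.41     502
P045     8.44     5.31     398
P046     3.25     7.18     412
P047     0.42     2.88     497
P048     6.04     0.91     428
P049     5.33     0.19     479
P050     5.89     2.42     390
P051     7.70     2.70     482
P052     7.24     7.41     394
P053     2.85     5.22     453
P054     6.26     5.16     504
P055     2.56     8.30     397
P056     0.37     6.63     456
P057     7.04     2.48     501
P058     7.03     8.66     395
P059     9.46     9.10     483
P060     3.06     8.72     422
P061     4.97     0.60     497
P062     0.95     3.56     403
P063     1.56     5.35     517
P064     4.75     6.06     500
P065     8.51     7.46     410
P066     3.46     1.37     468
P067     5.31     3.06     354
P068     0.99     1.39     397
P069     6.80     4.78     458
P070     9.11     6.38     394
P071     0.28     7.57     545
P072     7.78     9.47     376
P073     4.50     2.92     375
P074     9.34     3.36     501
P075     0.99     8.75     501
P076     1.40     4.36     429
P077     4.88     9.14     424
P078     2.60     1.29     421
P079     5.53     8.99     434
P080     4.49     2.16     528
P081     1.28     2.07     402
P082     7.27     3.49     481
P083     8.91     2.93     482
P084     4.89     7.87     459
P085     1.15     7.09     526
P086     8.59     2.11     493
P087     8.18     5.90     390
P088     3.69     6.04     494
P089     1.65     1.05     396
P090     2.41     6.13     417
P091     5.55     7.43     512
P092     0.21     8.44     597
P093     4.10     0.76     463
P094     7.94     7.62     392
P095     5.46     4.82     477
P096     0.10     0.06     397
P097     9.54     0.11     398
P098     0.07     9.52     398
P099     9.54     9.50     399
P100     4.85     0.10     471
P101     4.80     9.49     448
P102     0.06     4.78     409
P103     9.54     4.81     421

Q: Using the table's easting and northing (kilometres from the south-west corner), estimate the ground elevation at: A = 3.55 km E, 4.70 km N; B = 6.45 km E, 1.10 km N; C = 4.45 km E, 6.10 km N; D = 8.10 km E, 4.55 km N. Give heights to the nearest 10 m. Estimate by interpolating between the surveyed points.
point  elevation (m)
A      410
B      410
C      500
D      470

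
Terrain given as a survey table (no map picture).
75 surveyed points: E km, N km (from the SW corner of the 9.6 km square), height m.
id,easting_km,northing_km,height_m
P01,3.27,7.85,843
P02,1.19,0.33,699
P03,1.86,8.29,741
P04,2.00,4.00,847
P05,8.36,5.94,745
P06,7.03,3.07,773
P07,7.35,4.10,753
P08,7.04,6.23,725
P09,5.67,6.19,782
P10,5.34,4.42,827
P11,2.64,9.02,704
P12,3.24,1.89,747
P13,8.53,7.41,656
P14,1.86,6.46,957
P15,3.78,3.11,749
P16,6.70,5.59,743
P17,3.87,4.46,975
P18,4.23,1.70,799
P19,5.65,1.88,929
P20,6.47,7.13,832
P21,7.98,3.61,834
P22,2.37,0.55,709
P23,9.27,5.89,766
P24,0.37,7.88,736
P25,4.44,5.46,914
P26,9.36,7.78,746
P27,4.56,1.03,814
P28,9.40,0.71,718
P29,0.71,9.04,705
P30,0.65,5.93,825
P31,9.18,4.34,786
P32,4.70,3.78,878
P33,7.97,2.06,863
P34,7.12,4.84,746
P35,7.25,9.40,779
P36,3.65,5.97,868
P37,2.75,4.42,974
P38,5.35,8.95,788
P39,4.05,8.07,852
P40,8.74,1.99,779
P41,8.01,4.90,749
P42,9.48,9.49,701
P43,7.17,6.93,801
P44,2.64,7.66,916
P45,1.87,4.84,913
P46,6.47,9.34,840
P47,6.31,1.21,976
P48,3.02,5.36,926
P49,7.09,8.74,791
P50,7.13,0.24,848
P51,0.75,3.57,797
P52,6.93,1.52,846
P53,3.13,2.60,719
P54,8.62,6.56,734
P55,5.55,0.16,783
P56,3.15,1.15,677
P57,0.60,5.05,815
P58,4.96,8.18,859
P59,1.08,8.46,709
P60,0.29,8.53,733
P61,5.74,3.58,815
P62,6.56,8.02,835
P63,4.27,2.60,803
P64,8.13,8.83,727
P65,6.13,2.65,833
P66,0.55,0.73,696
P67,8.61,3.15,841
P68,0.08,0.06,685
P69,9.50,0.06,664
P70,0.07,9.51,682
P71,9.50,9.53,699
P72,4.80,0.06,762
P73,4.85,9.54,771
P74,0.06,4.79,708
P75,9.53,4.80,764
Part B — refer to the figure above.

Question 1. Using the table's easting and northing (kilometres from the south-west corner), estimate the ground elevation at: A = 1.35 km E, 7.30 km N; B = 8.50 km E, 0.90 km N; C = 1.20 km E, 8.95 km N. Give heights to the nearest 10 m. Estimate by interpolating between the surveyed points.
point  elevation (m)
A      840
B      770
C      690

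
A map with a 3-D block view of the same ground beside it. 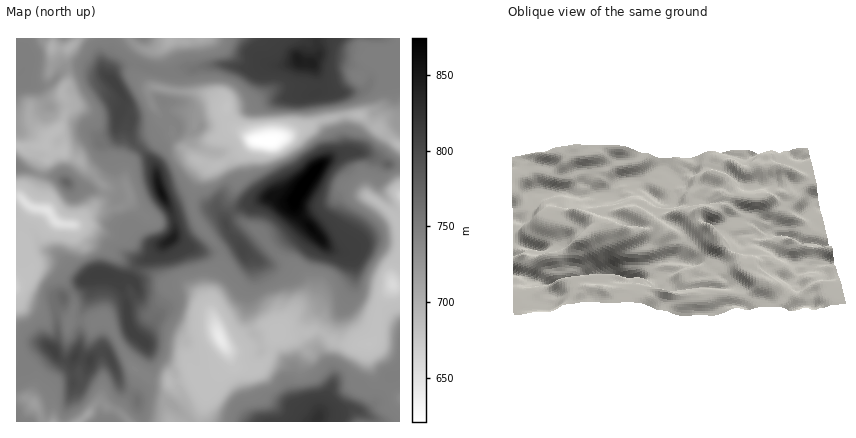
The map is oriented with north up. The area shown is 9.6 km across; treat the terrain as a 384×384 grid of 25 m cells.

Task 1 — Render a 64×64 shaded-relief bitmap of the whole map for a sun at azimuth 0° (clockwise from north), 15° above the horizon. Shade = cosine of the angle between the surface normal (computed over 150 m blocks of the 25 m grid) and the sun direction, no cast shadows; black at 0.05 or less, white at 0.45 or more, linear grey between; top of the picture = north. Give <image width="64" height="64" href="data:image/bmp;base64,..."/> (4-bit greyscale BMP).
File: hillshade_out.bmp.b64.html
<image width="64" height="64" href="data:image/bmp;base64,Qk12CAAAAAAAAHYAAAAoAAAAQAAAAEAAAAABAAQAAAAAAAAIAAATCwAAEwsAABAAAAAAAAAAAAAAABEREQAiIiIAMzMzAERERABVVVUAZmZmAHd3dwCIiIgAmZmZAKqqqgC7u7sAzMzMAN3d3QDu7u4A////AIqqdVZUN7mZmWZ3d3d3iZqqmIq8zLqYiJmIiIZDaamImal2ZlRFiZmXZnd3d3iJmqqoirzdy5iIiZiIh2aKqYiZmHd3VERomHZnd3d3iZmZmrmJq8zLmIiJmYiaq7qYiJh2d3dkRFd3ZniId4iZmYiJu6mZmaqqmZmZib3duYiIdmZ4iHVUVndleJiHipmZiIisy6mYm83Mu6mazLqYiIdmZniId3VWd1V5mIeamZiIiJvd3cuqvd7u25mpmIiIh3d3iHd4hkZ2VomYh4iIiIiIibzd7bmau8zcuYiIiIiIiIh3ZWiHRFVYmYiHZ3iIiIiImaq8ypmZmazLmImqiIiIh3VEZ3dURHmYh3ZVeIiIiIiIiJm7qZmpmruZrMupiIiHZDV3d3VFipd1VlV4iIiImYiIiJqpmrupqqvd3MuYiHZEV5h4h2eqhkM1ZniIiImqmIh3iru6u7u83dur3KiIZUV5qoqoeblkI0V3d3iImrqIiHeKzMuZrN3cqZmrqIh2eKq7q8qrt0NGd3d3eIibqHeIiImrupmru6mIiImYiImsuru7zMyWNHiYh2eIiaqGd3eIiImZqqmId4iIiIiIq826mrqry4VXmqmHZoiImGZ3d4iIiIiZmHZmd4iIiJmaupmJqpmpdXiruXdVeIiGVnZniIiIh3d2VVVniIiZupmYmIiYiIh2iaqod2V4iHZXZVVnd4iHZmZUQ0Z4iKvdqYiIeId3h2eImJiHdWiHdWdlVFVnd4h2ZmVURXiIrMy5h4dndlZmV4h3iYh2Z4dmdlVVVWZneHd3d3ZUaIiamqmHh2d1RERXiGZ4mIdmd2dkRWZVVmZnd3d4h2RXiJmZqYiIh2ZURFeIZniZiHZ3d1RWdmVEVFZnd3iHdleJmZiqmZmWRWVVZ4d3eIiIdVVVRXd3ZURERFZ3eHdnZomqiJupmpZFZmZ3d4iIiIhkMzNGeHZmZlVVVnd3dlZmeJh4isqZmId3d3iImYd3h2VDNFeHZWZ3d3ZmZ3dlRWZ3d3iJu5ibuoiImqqYZVVmZmVmeHZFVWd4h3ZmZDREVGdmiIiamIrduqvduXZDIjRVZniIZEVVZ4iHZUMiNFRERmeIiHiIic7u7typdlQzIiM1Z4dUVniIh3UyESNWdjQ1d4iHZ4mrzu7cqauodlVUMzRndkV4mqh2UyIiRniHRDNoiIeJq83My6mJvMmGVWdmeIhlV4q7l2QzRDNniIhlVFeIiKzd3LqqmImauph1V4m7l1R4q7mGVDRTNYiIiIdmZ4iImsy6qqqpiIis3clnm8uGRoq7mHZVVERpmIiImYiIiIiJu7uqqpiIiJzv/JisuHVXm7mHZVVERpuYiImqmZiIiJq6qZiIiIiIiavKqaqXVniqh2VEREV5u5iJq7uqqIiaqoZVZ3eJmIiIiHeZqXZXiYdDMzMzV5u5mau8y7yoiru5ZURWeJmZmYh1JYqodmiZdDMzMzVnq6mrvMzM3IirqHZVMjRoiImZh2IVmph3iJqFVUM0ZneJiszMzN3IeKhURFQiI0Z3eIiHQSeqmJqpmqmHZFeIh2aJq7qs23Z5dVVVQ0VURXiIiHYyaqqYmrqavKmYiJiHVWeJmJmFNYlVZmUzVndniIiHdUWauoiau6qs27y6qYhkVniIdTI1ZkVUQzVoiZmHeHd1V6qpmrzMuZrN3dy7qHVFV4dkNFQ0IjRVaaqrqGZ3d3Z5qqmrzd3bmazu7czKh0REZ3ZmdTEzaKuru7uGZ3d3d4qrqru7vN3Lu97+3d2oZENGd3dlQ3m7zd3cuXZ3d3d3m7uqu5iJvN7u7///7duVQzNFVWZnzcqqzduXZniHd2et26qZh3d5vN7v///+7tp2QyI1earbqYiaqGVnd2ZUWd7JmYZmd3iJve///////rl2VFebzaiIiIiHVWd2RERr3JiHZWiZmInO7u7////+26qqqrzcZneIh3ZWd3VEVpupiGVWeJmZiruqms3d///t3d3d3bhWZ3iId2eIhlZnmYiIdWZmeIiIZWZneJre7d3d3d7bhXh3Znh3iImHZ3eIiIiHd2VoiIZCIzM0aJvMzMu825hmiIdlZ4mZmYh3d3iIiIiIiIiIdTEAABNFZ6zd3d24d3eIh2ZWirqYh4eIiIiIiYiJmIh0EAAAABESR4q8y4ZmeHeHdmeKuphmiIiZmIiIiImYiHQzIQAAAAAAEkVVZmZnZ3d3iIiYd1aIiamYiId4mYiIdnd1MQAAAAAAABI0VVZlVXiZiGZlV4iLqYiZmZmZiHdmeHdmVVVDIhABI0RVZmRFVniHVWVneKuZmqqpmIdmZUV2ZoiIiHd3ZVVmZmZ3dmZmVndWVnd5yoiJh2ZVQzMiNVM0V4iIiIiImqmHh4iIiIhkZmZnZ4q5h2VVVVRDIRI0IjRGd3d3eIisqYiIiIiImpZVd4d4m6h2Zmd3ZmVEMiI1ZmZ3ZmVniaqIiIiIiIiJmHZ4mZqqh3d4iIh3dlQzNWeId3ZVVWeIiHiIiIiIiHiZmImqu8qIiZqZiJmYiIiIiIiId2Z3d4h3iIiIiIiIiZmqmavMypmru7qpmaq83bmIiIiIiZmHh3eIiIiIiIiZmaupm7qpmqqqvMu7u7u7qYiIiJmqqpiHd4iIiIiIiZd2aamZmYmZhnibzMzMupmqqYiIibqZmIdmd3d3iIiJhmRHqpmYiahUZ4q7u8zLmau5iIiJqpiYh1RmZmZ4"/>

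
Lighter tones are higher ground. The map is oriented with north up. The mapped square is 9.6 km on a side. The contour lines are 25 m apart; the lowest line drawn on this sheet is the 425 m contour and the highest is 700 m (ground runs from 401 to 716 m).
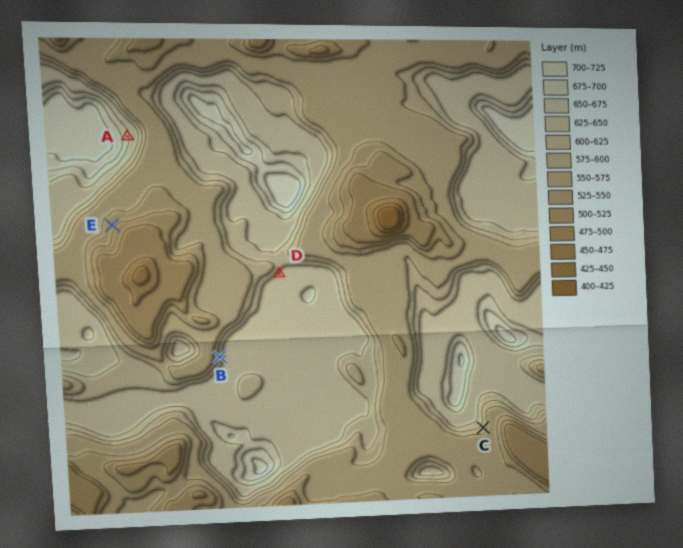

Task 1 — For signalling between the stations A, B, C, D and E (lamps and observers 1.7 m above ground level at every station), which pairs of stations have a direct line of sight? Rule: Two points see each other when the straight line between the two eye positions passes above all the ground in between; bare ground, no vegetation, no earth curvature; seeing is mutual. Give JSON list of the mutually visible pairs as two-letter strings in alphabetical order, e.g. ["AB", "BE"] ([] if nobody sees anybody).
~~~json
["AB", "AD", "BE", "DE"]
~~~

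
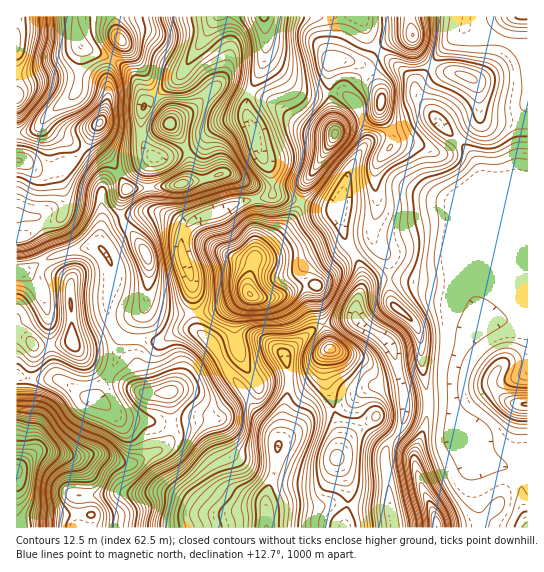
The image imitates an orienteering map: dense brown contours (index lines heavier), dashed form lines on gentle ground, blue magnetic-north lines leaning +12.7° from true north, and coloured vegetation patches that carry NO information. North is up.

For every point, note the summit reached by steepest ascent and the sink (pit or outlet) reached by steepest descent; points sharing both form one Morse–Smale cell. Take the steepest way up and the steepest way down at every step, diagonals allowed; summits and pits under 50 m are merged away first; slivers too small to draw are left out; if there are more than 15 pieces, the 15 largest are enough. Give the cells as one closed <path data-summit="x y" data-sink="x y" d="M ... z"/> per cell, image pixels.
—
<path data-summit="17 470" data-sink="266 527" d="M193 329l-16 3-15 9-35-2-6-3-6 29-20 34-9-2-16-12-13-6-31 0-10-2 1 151 328-1 3-40-12-29 3-8 0-23-4-17-22 5-34 29-4-14-20-20-10-17-20-26-12-22-14-13z"/><path data-summit="99 123" data-sink="266 527" d="M85 48l-4 1-5 44-22 16-15 18-10 5-13 2 0 80 23 5 16 37 20-7 25-3 3-28-2-25 4-10 9-7 28-12 11-7-6-8-6-14 0-21 3-15-7-17-10-13-10-8z"/><path data-summit="335 134" data-sink="527 527" d="M458 140l-8 9-8 4-35-10-10 0-8 4-10 14-4 10 2 38-5 28 16 24 2 18 73 9 9 9 9 24 2-2 0-12 2-8 7-10 15-17 12-5-10-9-5-9-5-24-4-8-15-18 1-20-4-14-5-10z"/><path data-summit="250 294" data-sink="266 527" d="M301 201l-13 24-33 33-7 23 1 12-31 16-23 5 2 16 16 15 12 22 20 26 10 17 17 16 7 17 10-58-4-31 26-23 13-6-5-18-2-22 35-32-9-22-5-22-23-2z"/><path data-summit="17 470" data-sink="527 527" d="M481 116l-2 5-20 20 13 14 5 10 4 14-1 20 12 14 7 12 5 24 5 9 12 11-10 0-15 14-11 16-2 8 0 12-2 2-9-24-9-9-64-9-10 0 3 24 21 19 7 13 1 28 8 41 10-1 14 2-1-26 5-22 10-18 14-15 1 1 13-5 33-2 0-195-7-2-27 0z"/><path data-summit="73 342" data-sink="266 527" d="M99 247l-10 0-32 8-31 16-10 2 1 103 9 3 31 0 13 6 16 12 9 2 2-2 18-32 5-23 0-5-11-16-2-12 6-38-5-14z"/><path data-summit="17 470" data-sink="391 513" d="M389 279l-16 2-12 9-5 13 0 15 5 6 24 15 6 6 10 37-10 3-21 2-24 18-11 5 4 17 0 23-3 8 12 29-2 41 47-1-4-22-4-54 16-24 4-22 23-2-7-40-1-28-7-13-21-19z"/><path data-summit="527 405" data-sink="527 527" d="M527 319l-32 1-18 8-10 11-10 18-5 22 1 31 6 21 12 11 5 11 7 7 19 5 14 10 5 11 2 20 4 15z"/><path data-summit="17 470" data-sink="266 527" d="M467 28l-9 5-11 12-32 42 2 8 19 24 21 21 16-13 8-11 13 5 34 1 0-72z"/><path data-summit="335 134" data-sink="266 527" d="M339 92l-8 1 4 42-20 35-10 12-4 20 14 5 23 2 7 30 9 13 18-11 0-12 5-20-2-38 4-10 10-14 8-4 10 0 35 10 8-4 7-8-23-24-4 0-27 12-26 8-11 7 1-9-11-32-10-8z"/><path data-summit="250 294" data-sink="263 17" d="M275 195l-41 9-12 7-23 6-12 9-6 12 0 12 11 31 3 32 23-4 31-16-1-12 7-23 26-25 19-28 0-3-3-2z"/><path data-summit="335 134" data-sink="263 17" d="M265 56l-6 19-12 26 0 13 8 16 4 20 12 21 1 23 29 7 4-19 10-12 20-35-4-41-22 1-11-4-30-29z"/><path data-summit="181 185" data-sink="263 17" d="M247 119l-14 1-15 5-19 19-12 5 2 26-2 6-9 4-28 2-1 10 3 9 5 5 30 14 12-8 23-6 12-7 36-8 2-2-1-23-12-21-4-20z"/><path data-summit="17 41" data-sink="266 527" d="M153 157l-39 19-9 7-4 10 2 25-3 29 8 10 5 14-6 32 1 14 5 12 9 8 40 4 15-9 8-3 12 2 0-2-3-16-25 0-14-4-8-6 2-25-1-20-27-41 0-18 3-6 3-4 20-1 2-2-1-13z"/><path data-summit="381 102" data-sink="266 527" d="M361 16l-20 1-6 41-6 7 0 25 14 3 13 10 4 8 7 32 10-6 26-8 22-10 10-2-18-22-4-14-41-38z"/>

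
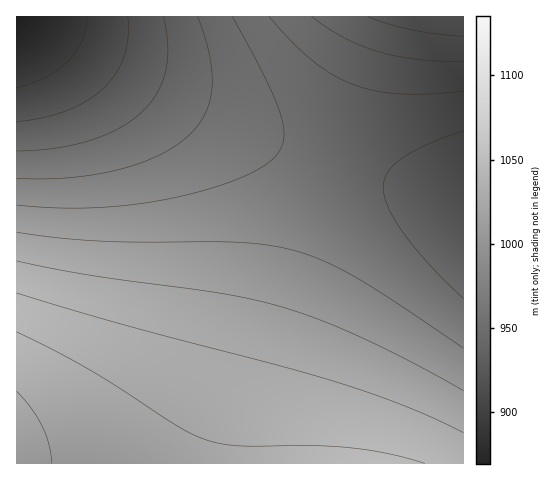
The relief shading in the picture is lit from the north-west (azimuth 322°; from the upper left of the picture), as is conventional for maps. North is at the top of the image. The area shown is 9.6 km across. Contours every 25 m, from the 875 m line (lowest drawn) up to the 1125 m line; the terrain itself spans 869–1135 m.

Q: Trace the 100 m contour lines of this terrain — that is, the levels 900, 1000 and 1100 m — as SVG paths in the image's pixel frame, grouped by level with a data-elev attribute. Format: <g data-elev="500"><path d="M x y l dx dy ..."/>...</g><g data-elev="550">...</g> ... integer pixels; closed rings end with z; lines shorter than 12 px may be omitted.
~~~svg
<g data-elev="900"><path d="M88 17l-2 12-4 12-7 12-8 9-10 8-11 7-29 11"/></g><g data-elev="1000"><path d="M463 298l-33-33-26-31-16-27-4-11-1-9 2-8 3-7 13-13 25-14 37-14"/><path d="M232 17l34 63 16 38 2 14-1 11-4 9-7 8-18 12-26 11-34 10-36 8-35 5-35 2-35 0-36-3"/></g><g data-elev="1100"><path d="M425 463l-36-9-38-6-38-2-72 0-18-2-15-4-30-14-61-40-35-21-65-33"/></g>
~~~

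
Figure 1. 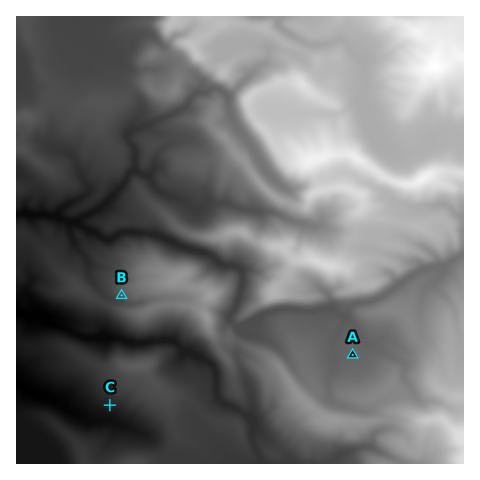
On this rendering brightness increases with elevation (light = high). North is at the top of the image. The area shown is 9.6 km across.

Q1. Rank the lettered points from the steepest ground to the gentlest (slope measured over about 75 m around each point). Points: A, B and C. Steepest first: B C A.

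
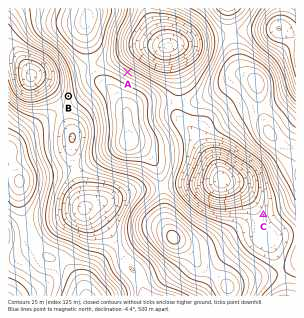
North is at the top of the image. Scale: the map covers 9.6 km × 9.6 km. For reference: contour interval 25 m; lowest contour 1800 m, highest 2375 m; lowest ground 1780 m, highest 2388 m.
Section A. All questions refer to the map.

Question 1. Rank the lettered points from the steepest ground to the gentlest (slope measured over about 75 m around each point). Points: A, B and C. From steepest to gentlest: A B C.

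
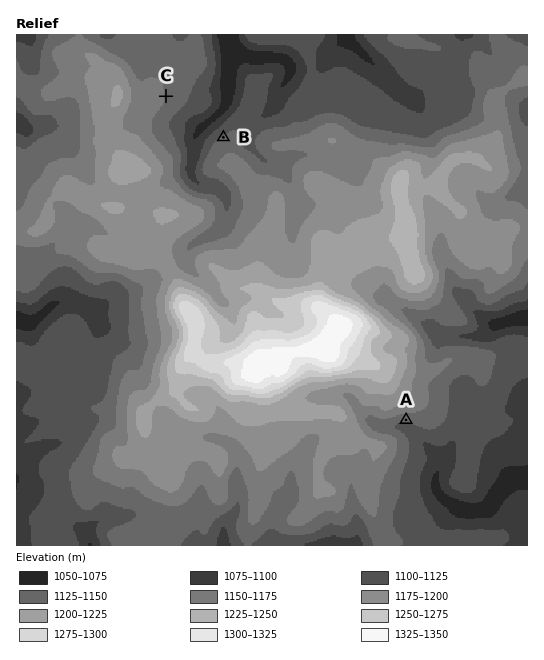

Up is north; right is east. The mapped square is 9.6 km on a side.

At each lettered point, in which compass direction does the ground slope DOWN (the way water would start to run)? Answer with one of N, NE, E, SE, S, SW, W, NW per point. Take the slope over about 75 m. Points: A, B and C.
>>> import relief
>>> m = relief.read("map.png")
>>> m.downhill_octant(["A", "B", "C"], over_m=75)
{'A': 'S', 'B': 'NW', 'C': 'E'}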